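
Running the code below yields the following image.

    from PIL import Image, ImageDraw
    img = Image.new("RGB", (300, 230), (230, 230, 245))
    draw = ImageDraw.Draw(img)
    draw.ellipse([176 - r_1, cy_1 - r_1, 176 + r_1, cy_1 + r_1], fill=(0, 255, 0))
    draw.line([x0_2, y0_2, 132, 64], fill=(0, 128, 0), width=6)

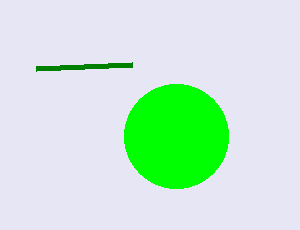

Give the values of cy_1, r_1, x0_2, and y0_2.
cy_1 = 136
r_1 = 52
x0_2 = 36
y0_2 = 68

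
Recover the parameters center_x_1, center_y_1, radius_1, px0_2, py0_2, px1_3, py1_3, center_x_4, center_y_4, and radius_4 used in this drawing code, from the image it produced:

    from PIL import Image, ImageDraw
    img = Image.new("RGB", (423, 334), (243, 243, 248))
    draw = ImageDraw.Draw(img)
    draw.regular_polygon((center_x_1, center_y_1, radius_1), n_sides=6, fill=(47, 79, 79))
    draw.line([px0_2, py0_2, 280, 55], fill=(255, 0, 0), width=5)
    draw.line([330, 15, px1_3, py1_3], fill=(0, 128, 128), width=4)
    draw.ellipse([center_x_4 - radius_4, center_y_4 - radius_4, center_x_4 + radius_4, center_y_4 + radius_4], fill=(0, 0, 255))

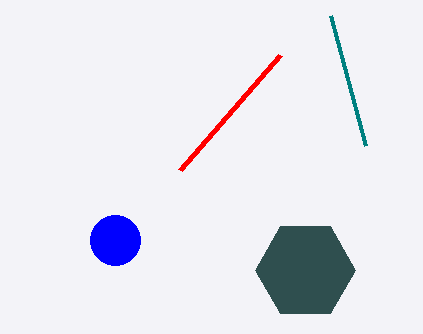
center_x_1 = 305
center_y_1 = 270
radius_1 = 50
px0_2 = 180
py0_2 = 170
px1_3 = 365
py1_3 = 145
center_x_4 = 115
center_y_4 = 240
radius_4 = 25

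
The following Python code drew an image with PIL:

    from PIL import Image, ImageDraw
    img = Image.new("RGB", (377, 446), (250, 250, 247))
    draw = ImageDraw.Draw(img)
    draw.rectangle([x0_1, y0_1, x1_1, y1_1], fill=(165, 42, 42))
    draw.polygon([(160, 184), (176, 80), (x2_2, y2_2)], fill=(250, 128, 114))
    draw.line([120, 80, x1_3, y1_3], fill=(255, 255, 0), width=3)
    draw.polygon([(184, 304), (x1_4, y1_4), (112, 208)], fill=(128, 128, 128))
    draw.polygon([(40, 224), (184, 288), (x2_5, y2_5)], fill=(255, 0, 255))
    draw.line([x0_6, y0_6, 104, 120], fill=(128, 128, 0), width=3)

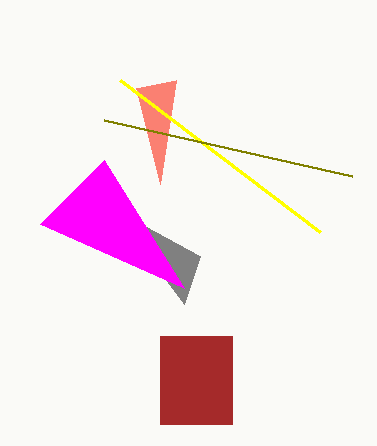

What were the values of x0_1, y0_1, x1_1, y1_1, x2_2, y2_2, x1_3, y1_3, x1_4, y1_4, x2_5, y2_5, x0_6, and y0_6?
x0_1 = 160, y0_1 = 336, x1_1 = 232, y1_1 = 424, x2_2 = 136, y2_2 = 88, x1_3 = 320, y1_3 = 232, x1_4 = 200, y1_4 = 256, x2_5 = 104, y2_5 = 160, x0_6 = 352, y0_6 = 176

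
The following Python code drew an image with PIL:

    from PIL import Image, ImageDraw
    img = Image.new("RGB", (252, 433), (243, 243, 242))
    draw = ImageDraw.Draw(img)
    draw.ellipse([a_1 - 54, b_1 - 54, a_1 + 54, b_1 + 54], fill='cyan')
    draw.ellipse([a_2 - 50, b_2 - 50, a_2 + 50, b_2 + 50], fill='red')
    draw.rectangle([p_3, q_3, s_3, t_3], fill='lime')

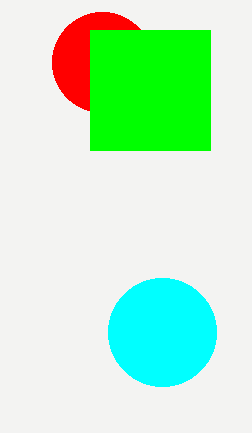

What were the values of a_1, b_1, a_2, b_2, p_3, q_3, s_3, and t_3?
a_1 = 162, b_1 = 332, a_2 = 102, b_2 = 62, p_3 = 90, q_3 = 30, s_3 = 210, t_3 = 150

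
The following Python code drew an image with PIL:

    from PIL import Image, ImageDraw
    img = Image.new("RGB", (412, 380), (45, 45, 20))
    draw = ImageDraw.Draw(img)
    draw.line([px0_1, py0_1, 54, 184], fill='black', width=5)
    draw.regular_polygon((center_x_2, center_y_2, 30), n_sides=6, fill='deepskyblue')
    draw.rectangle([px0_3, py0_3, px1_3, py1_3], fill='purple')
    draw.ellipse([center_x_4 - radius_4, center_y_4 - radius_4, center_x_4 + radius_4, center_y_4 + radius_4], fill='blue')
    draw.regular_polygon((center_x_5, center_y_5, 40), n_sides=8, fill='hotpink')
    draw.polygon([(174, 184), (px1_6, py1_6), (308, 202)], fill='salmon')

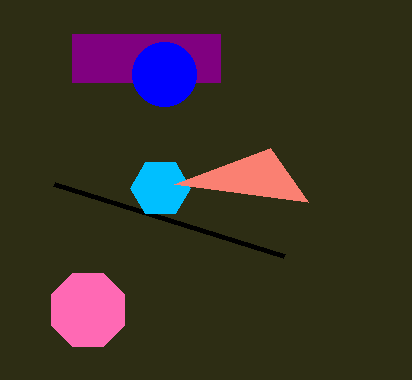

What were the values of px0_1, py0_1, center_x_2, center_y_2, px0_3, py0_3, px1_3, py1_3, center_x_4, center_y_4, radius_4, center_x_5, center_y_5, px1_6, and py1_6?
px0_1 = 284; py0_1 = 256; center_x_2 = 160; center_y_2 = 188; px0_3 = 72; py0_3 = 34; px1_3 = 220; py1_3 = 82; center_x_4 = 164; center_y_4 = 74; radius_4 = 32; center_x_5 = 88; center_y_5 = 310; px1_6 = 270; py1_6 = 148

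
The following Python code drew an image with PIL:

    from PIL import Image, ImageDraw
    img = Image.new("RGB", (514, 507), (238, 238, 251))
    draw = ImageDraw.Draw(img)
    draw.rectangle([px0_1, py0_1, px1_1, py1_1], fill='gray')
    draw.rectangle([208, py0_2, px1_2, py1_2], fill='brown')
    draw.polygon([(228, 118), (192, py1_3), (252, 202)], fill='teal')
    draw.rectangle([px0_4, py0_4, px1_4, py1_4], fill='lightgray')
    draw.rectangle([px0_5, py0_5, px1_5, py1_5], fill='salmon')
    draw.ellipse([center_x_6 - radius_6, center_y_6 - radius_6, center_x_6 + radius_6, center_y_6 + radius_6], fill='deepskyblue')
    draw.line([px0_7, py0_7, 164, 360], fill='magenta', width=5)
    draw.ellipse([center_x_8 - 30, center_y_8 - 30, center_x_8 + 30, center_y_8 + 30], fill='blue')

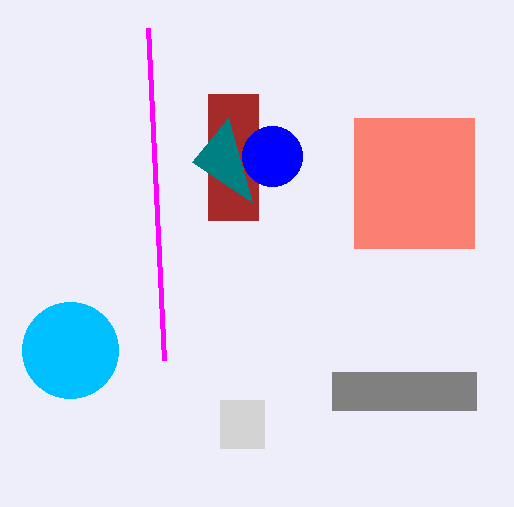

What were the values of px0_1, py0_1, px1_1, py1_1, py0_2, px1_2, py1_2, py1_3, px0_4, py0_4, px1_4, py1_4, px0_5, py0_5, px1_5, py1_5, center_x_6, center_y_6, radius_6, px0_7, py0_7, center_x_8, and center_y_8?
px0_1 = 332; py0_1 = 372; px1_1 = 476; py1_1 = 410; py0_2 = 94; px1_2 = 258; py1_2 = 220; py1_3 = 162; px0_4 = 220; py0_4 = 400; px1_4 = 264; py1_4 = 448; px0_5 = 354; py0_5 = 118; px1_5 = 474; py1_5 = 248; center_x_6 = 70; center_y_6 = 350; radius_6 = 48; px0_7 = 148; py0_7 = 28; center_x_8 = 272; center_y_8 = 156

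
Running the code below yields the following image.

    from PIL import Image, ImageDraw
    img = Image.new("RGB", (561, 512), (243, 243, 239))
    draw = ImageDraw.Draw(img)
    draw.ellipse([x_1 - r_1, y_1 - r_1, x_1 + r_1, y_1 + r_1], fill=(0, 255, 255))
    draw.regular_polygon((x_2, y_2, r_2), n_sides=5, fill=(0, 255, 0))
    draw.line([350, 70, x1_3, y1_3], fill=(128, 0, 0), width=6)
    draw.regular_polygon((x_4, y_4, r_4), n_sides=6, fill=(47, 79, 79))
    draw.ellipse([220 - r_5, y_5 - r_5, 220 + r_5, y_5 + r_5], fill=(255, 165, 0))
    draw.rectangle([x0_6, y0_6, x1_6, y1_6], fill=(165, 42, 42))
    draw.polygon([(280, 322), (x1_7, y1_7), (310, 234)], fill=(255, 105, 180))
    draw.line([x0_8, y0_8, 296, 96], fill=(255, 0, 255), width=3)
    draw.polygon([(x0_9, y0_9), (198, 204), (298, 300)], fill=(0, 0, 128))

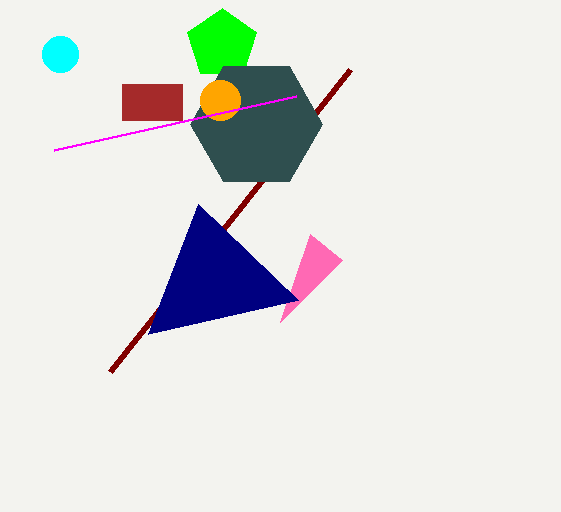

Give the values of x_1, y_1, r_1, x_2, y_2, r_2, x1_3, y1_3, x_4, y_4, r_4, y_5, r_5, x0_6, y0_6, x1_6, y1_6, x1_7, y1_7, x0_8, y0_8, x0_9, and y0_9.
x_1 = 60, y_1 = 54, r_1 = 18, x_2 = 222, y_2 = 44, r_2 = 36, x1_3 = 110, y1_3 = 372, x_4 = 256, y_4 = 124, r_4 = 66, y_5 = 100, r_5 = 20, x0_6 = 122, y0_6 = 84, x1_6 = 182, y1_6 = 120, x1_7 = 342, y1_7 = 260, x0_8 = 54, y0_8 = 150, x0_9 = 148, y0_9 = 334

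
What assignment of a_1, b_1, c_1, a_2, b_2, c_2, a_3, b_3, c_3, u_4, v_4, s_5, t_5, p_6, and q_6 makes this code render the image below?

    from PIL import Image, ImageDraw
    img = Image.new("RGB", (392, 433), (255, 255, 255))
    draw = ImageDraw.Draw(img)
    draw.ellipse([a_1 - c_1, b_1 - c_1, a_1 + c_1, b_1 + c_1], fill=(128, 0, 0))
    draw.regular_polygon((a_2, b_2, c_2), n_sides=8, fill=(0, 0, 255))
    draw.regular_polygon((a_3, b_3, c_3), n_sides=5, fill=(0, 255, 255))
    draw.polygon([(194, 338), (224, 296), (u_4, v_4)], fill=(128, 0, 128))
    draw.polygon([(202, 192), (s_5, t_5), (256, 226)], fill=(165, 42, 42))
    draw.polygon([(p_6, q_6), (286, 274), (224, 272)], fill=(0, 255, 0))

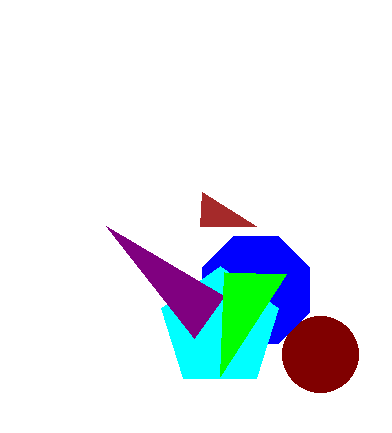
a_1 = 320; b_1 = 354; c_1 = 38; a_2 = 256; b_2 = 290; c_2 = 58; a_3 = 220; b_3 = 328; c_3 = 62; u_4 = 106; v_4 = 226; s_5 = 200; t_5 = 226; p_6 = 220; q_6 = 376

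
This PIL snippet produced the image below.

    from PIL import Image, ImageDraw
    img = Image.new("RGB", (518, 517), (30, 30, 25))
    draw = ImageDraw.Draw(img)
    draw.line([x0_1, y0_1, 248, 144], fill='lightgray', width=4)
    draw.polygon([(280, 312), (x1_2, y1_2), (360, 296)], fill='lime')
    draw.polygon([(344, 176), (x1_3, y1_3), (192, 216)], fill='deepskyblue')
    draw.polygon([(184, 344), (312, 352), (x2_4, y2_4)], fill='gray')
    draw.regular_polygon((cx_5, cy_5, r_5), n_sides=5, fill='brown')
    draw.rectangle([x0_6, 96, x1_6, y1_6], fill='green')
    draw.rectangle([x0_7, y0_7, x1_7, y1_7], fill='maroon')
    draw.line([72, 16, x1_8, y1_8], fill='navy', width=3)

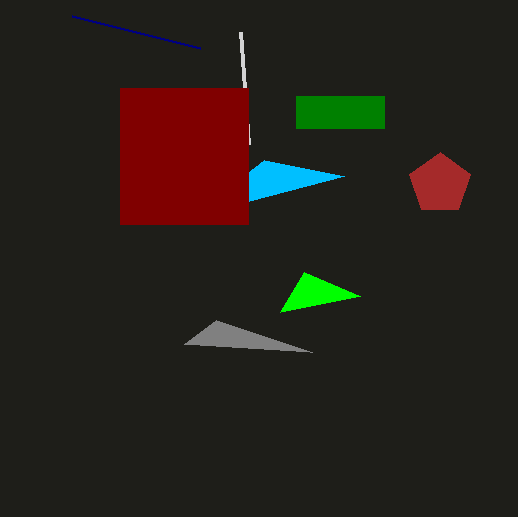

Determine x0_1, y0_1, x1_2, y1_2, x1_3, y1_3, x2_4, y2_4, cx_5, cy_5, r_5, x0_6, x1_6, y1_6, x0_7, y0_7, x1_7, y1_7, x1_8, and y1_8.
x0_1 = 240
y0_1 = 32
x1_2 = 304
y1_2 = 272
x1_3 = 264
y1_3 = 160
x2_4 = 216
y2_4 = 320
cx_5 = 440
cy_5 = 184
r_5 = 32
x0_6 = 296
x1_6 = 384
y1_6 = 128
x0_7 = 120
y0_7 = 88
x1_7 = 248
y1_7 = 224
x1_8 = 200
y1_8 = 48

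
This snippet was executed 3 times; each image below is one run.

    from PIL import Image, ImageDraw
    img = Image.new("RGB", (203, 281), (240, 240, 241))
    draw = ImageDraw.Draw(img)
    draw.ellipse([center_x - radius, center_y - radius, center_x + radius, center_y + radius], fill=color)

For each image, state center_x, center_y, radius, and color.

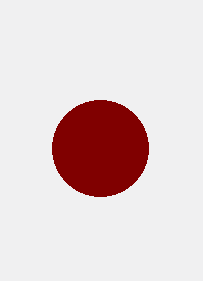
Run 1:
center_x = 100; center_y = 148; radius = 48; color = 'maroon'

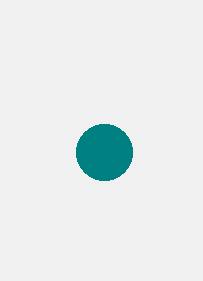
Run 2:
center_x = 104, center_y = 152, radius = 28, color = 'teal'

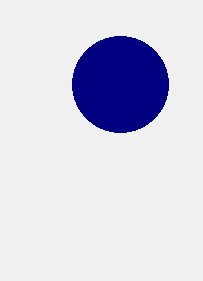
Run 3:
center_x = 120
center_y = 84
radius = 48
color = 'navy'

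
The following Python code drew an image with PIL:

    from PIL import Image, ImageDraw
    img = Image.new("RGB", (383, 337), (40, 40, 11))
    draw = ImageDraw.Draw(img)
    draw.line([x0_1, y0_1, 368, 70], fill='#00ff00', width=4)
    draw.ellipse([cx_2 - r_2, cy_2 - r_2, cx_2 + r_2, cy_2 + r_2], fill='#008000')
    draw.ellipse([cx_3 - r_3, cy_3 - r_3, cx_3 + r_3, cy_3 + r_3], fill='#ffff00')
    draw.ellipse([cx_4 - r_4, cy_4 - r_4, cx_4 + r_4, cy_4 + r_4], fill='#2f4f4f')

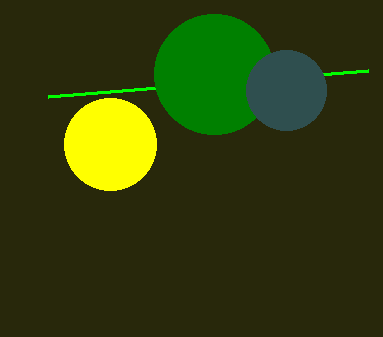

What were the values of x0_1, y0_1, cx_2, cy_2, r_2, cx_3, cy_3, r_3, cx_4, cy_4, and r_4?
x0_1 = 48; y0_1 = 96; cx_2 = 214; cy_2 = 74; r_2 = 60; cx_3 = 110; cy_3 = 144; r_3 = 46; cx_4 = 286; cy_4 = 90; r_4 = 40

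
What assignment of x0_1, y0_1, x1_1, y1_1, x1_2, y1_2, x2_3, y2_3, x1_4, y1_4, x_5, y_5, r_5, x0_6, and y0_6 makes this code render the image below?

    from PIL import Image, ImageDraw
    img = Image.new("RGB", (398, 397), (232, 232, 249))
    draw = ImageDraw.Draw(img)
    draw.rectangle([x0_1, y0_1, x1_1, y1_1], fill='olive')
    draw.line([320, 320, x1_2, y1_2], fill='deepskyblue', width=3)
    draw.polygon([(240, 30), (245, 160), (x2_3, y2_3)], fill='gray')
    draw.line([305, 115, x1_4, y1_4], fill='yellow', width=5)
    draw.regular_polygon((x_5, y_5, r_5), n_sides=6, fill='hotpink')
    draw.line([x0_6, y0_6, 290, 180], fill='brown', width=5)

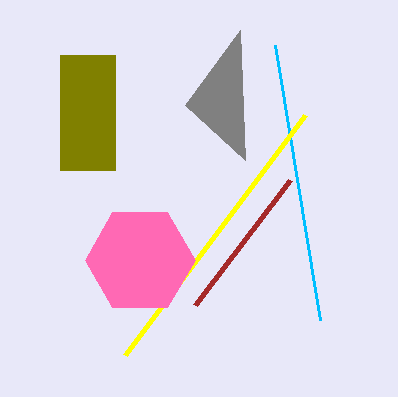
x0_1 = 60; y0_1 = 55; x1_1 = 115; y1_1 = 170; x1_2 = 275; y1_2 = 45; x2_3 = 185; y2_3 = 105; x1_4 = 125; y1_4 = 355; x_5 = 140; y_5 = 260; r_5 = 55; x0_6 = 195; y0_6 = 305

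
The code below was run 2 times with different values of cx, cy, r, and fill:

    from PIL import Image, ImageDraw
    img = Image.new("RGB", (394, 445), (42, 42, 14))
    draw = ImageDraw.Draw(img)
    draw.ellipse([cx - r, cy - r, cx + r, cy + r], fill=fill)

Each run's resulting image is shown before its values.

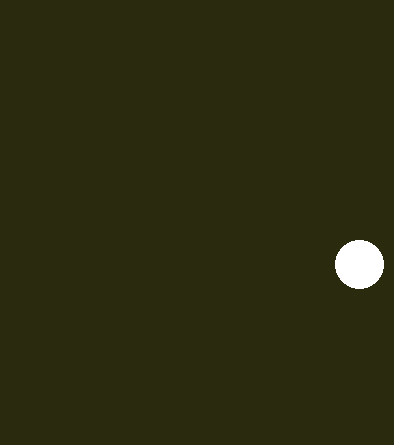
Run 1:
cx = 359, cy = 264, r = 24, fill = 'white'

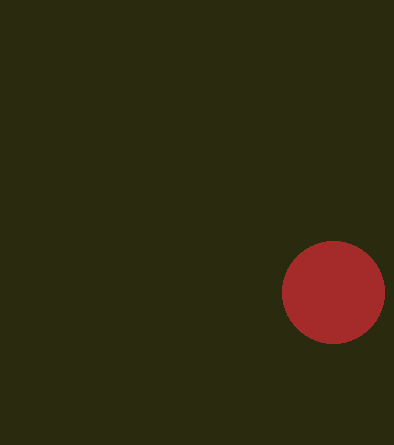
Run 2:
cx = 333; cy = 292; r = 51; fill = 'brown'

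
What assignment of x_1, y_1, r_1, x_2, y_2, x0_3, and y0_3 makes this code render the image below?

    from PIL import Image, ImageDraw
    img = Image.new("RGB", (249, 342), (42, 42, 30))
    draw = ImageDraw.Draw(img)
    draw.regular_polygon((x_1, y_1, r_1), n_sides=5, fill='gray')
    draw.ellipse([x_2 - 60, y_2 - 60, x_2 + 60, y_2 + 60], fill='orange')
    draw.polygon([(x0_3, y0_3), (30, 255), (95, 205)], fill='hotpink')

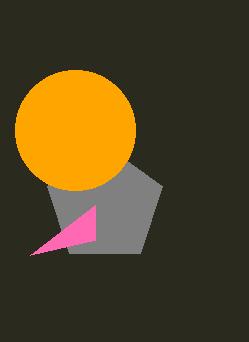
x_1 = 105; y_1 = 205; r_1 = 60; x_2 = 75; y_2 = 130; x0_3 = 95; y0_3 = 240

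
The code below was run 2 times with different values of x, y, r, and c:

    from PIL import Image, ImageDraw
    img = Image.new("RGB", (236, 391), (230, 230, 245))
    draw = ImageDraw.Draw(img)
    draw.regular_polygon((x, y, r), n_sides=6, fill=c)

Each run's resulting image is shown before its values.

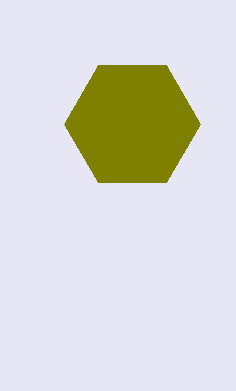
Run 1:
x = 132; y = 124; r = 68; c = 'olive'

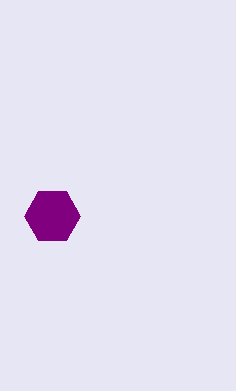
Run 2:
x = 52
y = 216
r = 28
c = 'purple'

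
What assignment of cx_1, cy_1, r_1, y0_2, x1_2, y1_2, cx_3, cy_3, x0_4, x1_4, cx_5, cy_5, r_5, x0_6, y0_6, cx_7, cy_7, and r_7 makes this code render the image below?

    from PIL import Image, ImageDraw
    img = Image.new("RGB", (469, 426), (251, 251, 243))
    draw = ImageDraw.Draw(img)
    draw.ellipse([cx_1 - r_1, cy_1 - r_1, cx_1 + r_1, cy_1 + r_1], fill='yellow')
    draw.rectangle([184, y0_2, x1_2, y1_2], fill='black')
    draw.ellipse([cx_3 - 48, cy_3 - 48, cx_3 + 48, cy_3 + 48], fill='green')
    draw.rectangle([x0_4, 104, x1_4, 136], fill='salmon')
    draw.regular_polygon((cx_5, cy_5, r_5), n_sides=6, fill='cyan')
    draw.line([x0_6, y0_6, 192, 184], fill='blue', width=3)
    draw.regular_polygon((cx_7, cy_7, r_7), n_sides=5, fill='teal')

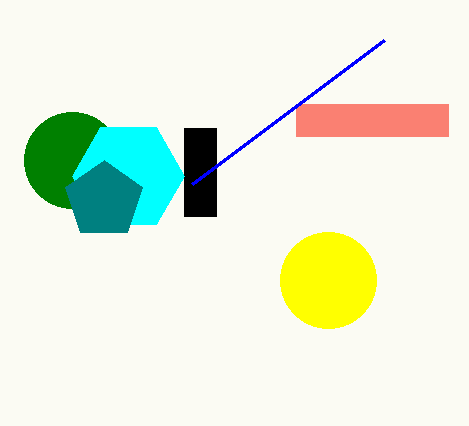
cx_1 = 328; cy_1 = 280; r_1 = 48; y0_2 = 128; x1_2 = 216; y1_2 = 216; cx_3 = 72; cy_3 = 160; x0_4 = 296; x1_4 = 448; cx_5 = 128; cy_5 = 176; r_5 = 56; x0_6 = 384; y0_6 = 40; cx_7 = 104; cy_7 = 200; r_7 = 40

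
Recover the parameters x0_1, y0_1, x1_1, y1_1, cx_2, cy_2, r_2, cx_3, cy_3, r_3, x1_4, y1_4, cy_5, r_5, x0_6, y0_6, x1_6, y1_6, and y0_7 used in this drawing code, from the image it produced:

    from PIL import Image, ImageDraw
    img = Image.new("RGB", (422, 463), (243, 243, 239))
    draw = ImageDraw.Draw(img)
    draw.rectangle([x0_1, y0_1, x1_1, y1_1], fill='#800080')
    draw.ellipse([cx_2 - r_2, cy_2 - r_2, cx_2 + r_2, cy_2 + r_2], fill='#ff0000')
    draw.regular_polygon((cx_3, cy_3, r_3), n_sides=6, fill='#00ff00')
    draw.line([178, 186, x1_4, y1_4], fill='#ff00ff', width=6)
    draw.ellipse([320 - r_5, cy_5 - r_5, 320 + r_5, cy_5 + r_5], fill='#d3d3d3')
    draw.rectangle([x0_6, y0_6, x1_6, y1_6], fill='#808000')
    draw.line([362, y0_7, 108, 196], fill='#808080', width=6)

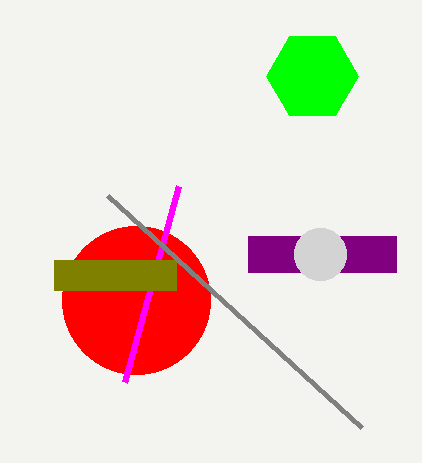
x0_1 = 248, y0_1 = 236, x1_1 = 396, y1_1 = 272, cx_2 = 136, cy_2 = 300, r_2 = 74, cx_3 = 312, cy_3 = 76, r_3 = 46, x1_4 = 124, y1_4 = 382, cy_5 = 254, r_5 = 26, x0_6 = 54, y0_6 = 260, x1_6 = 176, y1_6 = 290, y0_7 = 428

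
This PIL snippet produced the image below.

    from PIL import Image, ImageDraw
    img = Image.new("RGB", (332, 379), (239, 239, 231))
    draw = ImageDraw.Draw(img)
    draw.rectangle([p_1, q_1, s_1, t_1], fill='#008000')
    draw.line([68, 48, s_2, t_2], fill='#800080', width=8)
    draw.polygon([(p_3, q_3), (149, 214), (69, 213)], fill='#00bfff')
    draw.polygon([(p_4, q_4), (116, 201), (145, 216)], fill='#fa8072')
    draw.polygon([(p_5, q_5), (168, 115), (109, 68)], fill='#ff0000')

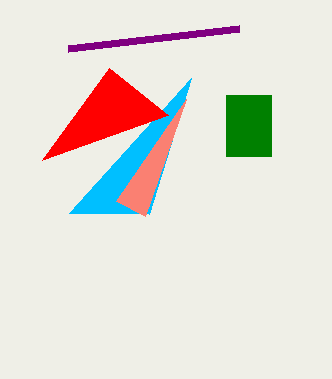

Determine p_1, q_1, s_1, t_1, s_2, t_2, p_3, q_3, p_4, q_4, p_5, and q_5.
p_1 = 226; q_1 = 95; s_1 = 271; t_1 = 156; s_2 = 239; t_2 = 28; p_3 = 191; q_3 = 78; p_4 = 186; q_4 = 99; p_5 = 42; q_5 = 160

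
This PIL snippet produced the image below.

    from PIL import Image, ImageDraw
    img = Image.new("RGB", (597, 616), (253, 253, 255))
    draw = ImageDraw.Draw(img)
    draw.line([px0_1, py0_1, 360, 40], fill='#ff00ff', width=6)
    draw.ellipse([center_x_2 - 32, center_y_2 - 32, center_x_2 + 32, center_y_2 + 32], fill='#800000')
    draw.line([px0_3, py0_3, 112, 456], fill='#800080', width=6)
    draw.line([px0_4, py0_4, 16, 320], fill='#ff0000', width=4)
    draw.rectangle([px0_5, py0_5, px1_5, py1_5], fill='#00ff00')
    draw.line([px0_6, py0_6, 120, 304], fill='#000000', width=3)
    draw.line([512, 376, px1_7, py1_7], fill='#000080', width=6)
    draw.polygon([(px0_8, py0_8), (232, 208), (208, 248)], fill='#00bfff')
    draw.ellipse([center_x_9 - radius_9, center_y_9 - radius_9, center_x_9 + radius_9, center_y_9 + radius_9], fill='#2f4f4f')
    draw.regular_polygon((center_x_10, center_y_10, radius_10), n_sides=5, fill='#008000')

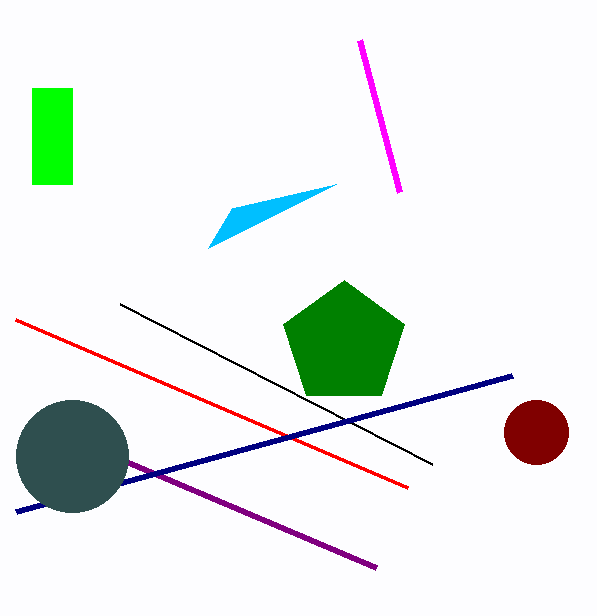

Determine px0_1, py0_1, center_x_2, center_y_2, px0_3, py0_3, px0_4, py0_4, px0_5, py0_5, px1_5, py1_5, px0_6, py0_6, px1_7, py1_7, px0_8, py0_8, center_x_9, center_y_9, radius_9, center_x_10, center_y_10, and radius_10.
px0_1 = 400; py0_1 = 192; center_x_2 = 536; center_y_2 = 432; px0_3 = 376; py0_3 = 568; px0_4 = 408; py0_4 = 488; px0_5 = 32; py0_5 = 88; px1_5 = 72; py1_5 = 184; px0_6 = 432; py0_6 = 464; px1_7 = 16; py1_7 = 512; px0_8 = 336; py0_8 = 184; center_x_9 = 72; center_y_9 = 456; radius_9 = 56; center_x_10 = 344; center_y_10 = 344; radius_10 = 64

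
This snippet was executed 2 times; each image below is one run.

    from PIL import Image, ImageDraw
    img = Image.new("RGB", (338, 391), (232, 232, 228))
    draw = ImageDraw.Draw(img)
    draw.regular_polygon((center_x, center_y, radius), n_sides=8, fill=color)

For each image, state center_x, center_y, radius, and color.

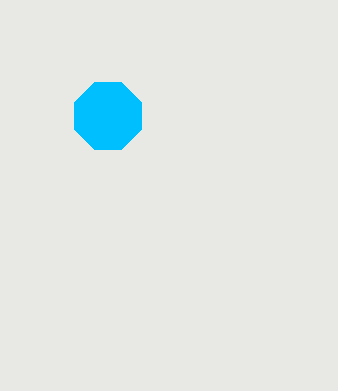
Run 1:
center_x = 108; center_y = 116; radius = 36; color = 'deepskyblue'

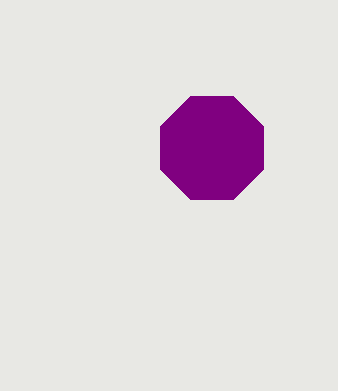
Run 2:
center_x = 212, center_y = 148, radius = 56, color = 'purple'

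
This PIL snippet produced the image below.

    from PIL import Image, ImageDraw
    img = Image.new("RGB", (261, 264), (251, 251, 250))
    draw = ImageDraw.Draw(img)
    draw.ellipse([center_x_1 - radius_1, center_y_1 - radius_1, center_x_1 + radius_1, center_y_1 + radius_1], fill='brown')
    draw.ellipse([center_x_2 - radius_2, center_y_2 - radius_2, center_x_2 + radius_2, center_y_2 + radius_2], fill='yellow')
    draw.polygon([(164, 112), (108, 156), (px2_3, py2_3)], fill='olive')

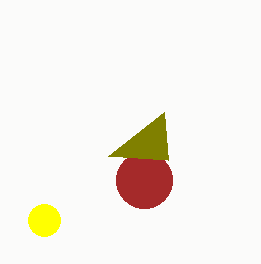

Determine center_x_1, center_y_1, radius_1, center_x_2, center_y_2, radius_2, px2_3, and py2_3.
center_x_1 = 144, center_y_1 = 180, radius_1 = 28, center_x_2 = 44, center_y_2 = 220, radius_2 = 16, px2_3 = 168, py2_3 = 160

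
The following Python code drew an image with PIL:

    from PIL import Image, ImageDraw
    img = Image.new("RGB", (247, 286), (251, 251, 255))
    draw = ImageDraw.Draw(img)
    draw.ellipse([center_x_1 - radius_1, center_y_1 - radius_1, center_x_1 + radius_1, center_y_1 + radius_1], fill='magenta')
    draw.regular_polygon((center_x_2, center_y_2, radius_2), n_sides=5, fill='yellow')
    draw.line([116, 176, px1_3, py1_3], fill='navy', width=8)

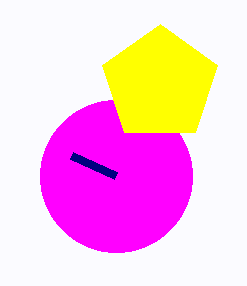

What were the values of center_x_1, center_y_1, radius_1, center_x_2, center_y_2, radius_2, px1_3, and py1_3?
center_x_1 = 116
center_y_1 = 176
radius_1 = 76
center_x_2 = 160
center_y_2 = 84
radius_2 = 60
px1_3 = 72
py1_3 = 156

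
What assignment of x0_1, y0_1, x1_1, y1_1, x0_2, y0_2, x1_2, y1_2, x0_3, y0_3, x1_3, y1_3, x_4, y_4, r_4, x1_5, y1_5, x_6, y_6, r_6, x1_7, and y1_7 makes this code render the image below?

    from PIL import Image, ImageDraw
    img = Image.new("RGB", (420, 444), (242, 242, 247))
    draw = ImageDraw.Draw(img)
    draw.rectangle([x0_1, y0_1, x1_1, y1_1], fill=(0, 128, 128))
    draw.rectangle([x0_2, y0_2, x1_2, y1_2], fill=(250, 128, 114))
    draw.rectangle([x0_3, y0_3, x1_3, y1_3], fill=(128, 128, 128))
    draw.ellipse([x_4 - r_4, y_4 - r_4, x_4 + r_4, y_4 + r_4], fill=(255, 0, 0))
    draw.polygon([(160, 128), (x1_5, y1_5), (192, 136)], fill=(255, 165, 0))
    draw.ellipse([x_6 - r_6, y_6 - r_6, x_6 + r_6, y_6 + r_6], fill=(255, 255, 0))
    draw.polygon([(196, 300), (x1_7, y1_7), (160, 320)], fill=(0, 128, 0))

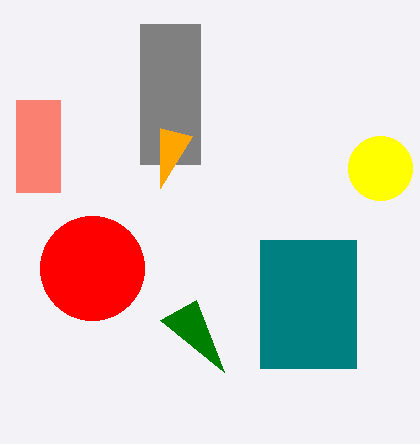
x0_1 = 260, y0_1 = 240, x1_1 = 356, y1_1 = 368, x0_2 = 16, y0_2 = 100, x1_2 = 60, y1_2 = 192, x0_3 = 140, y0_3 = 24, x1_3 = 200, y1_3 = 164, x_4 = 92, y_4 = 268, r_4 = 52, x1_5 = 160, y1_5 = 188, x_6 = 380, y_6 = 168, r_6 = 32, x1_7 = 224, y1_7 = 372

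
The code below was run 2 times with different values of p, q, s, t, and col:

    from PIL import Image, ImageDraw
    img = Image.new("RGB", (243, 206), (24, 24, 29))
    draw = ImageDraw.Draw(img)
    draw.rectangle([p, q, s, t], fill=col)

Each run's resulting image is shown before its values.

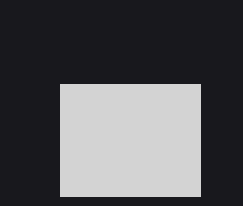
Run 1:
p = 60, q = 84, s = 200, t = 196, col = 'lightgray'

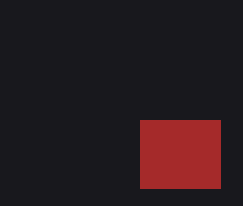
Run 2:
p = 140, q = 120, s = 220, t = 188, col = 'brown'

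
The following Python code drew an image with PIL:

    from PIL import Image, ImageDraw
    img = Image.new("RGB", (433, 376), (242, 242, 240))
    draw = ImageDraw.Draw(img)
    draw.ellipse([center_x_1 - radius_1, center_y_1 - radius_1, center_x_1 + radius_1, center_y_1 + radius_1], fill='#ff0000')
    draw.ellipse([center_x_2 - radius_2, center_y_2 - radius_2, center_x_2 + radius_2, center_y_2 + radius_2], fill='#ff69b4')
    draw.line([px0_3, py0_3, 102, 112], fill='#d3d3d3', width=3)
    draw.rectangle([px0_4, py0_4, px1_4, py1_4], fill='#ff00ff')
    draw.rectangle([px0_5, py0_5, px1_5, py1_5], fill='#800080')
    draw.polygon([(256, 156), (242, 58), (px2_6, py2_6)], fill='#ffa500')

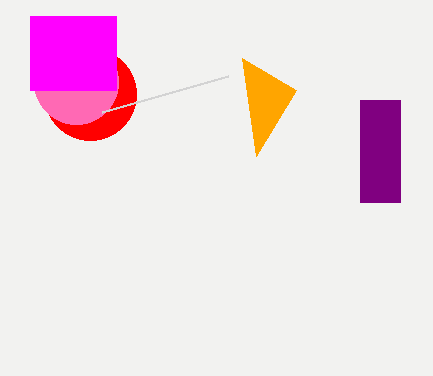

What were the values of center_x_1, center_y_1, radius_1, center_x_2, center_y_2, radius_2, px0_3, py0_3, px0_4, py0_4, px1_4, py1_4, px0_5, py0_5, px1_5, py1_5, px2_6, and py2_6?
center_x_1 = 90, center_y_1 = 94, radius_1 = 46, center_x_2 = 76, center_y_2 = 82, radius_2 = 42, px0_3 = 228, py0_3 = 76, px0_4 = 30, py0_4 = 16, px1_4 = 116, py1_4 = 90, px0_5 = 360, py0_5 = 100, px1_5 = 400, py1_5 = 202, px2_6 = 296, py2_6 = 90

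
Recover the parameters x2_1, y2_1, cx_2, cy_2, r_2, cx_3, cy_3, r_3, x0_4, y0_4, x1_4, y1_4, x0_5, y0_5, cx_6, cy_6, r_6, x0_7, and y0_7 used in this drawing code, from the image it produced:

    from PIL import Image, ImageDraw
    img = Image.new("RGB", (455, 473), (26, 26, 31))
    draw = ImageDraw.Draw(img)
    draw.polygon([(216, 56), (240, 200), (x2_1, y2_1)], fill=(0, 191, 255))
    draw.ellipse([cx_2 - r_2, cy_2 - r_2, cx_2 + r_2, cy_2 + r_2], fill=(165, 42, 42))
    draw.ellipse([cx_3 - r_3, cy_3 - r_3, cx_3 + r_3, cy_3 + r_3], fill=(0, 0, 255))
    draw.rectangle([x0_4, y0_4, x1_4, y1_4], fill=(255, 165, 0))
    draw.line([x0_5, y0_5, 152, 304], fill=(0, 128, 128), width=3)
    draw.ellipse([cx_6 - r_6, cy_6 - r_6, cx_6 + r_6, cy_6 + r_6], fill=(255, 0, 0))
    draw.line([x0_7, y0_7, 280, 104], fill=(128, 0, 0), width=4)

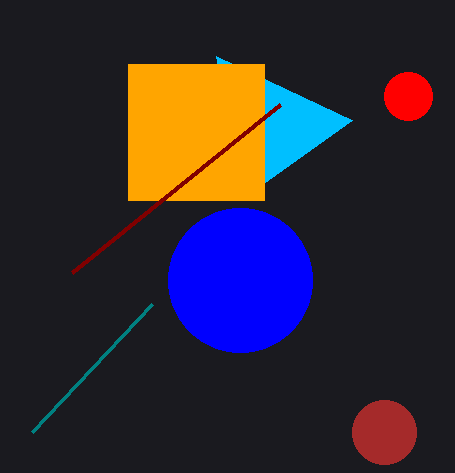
x2_1 = 352, y2_1 = 120, cx_2 = 384, cy_2 = 432, r_2 = 32, cx_3 = 240, cy_3 = 280, r_3 = 72, x0_4 = 128, y0_4 = 64, x1_4 = 264, y1_4 = 200, x0_5 = 32, y0_5 = 432, cx_6 = 408, cy_6 = 96, r_6 = 24, x0_7 = 72, y0_7 = 272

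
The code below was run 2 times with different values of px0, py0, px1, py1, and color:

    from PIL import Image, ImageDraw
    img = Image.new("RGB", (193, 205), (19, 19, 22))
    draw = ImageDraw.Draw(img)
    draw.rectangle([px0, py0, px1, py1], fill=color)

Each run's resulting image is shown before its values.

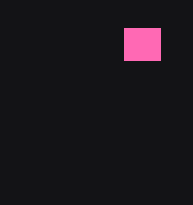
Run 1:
px0 = 124; py0 = 28; px1 = 160; py1 = 60; color = 'hotpink'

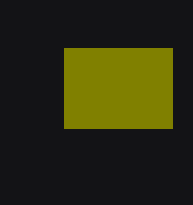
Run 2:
px0 = 64; py0 = 48; px1 = 172; py1 = 128; color = 'olive'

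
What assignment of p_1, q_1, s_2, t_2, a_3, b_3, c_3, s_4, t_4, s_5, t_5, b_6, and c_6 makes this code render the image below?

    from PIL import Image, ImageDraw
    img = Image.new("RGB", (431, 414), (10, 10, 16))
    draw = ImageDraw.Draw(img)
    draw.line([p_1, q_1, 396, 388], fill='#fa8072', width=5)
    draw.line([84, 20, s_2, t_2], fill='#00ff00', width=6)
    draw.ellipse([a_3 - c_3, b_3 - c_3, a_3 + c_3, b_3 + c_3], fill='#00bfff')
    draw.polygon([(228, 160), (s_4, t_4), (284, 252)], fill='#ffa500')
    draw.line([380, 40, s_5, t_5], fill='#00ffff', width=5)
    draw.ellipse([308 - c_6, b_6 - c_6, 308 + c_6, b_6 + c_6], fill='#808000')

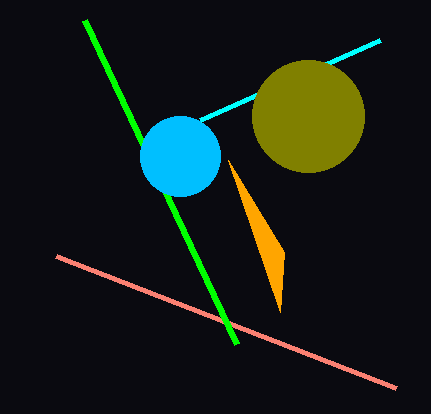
p_1 = 56, q_1 = 256, s_2 = 236, t_2 = 344, a_3 = 180, b_3 = 156, c_3 = 40, s_4 = 280, t_4 = 312, s_5 = 200, t_5 = 120, b_6 = 116, c_6 = 56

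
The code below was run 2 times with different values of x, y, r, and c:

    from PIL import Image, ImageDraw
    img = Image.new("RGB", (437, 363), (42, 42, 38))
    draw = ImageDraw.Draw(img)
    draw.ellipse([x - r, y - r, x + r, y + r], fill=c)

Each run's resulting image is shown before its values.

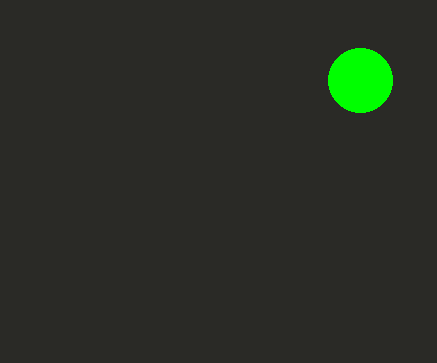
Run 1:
x = 360
y = 80
r = 32
c = 'lime'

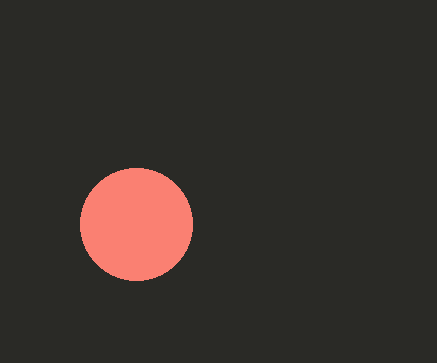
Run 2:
x = 136, y = 224, r = 56, c = 'salmon'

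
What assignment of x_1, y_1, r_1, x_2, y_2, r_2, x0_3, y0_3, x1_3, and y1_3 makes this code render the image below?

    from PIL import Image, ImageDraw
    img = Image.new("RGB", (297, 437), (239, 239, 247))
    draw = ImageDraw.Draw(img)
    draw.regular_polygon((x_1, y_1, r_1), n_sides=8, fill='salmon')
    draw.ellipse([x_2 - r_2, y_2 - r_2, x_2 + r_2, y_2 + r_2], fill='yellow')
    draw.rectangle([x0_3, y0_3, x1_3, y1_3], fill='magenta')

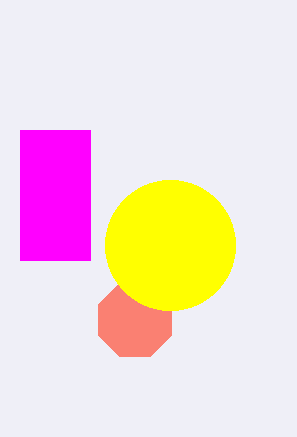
x_1 = 135
y_1 = 320
r_1 = 40
x_2 = 170
y_2 = 245
r_2 = 65
x0_3 = 20
y0_3 = 130
x1_3 = 90
y1_3 = 260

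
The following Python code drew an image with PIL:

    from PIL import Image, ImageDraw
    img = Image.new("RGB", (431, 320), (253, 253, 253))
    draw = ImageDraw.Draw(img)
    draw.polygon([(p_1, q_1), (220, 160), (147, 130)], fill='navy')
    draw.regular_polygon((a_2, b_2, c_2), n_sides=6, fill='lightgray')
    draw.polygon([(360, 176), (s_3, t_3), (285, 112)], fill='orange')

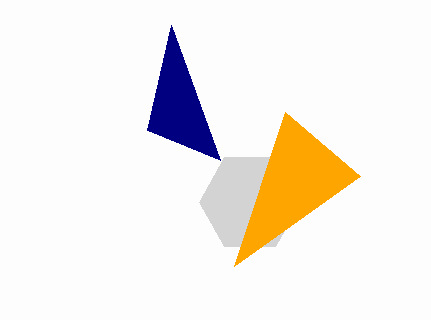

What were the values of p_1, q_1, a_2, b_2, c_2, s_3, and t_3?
p_1 = 171; q_1 = 25; a_2 = 250; b_2 = 202; c_2 = 51; s_3 = 234; t_3 = 266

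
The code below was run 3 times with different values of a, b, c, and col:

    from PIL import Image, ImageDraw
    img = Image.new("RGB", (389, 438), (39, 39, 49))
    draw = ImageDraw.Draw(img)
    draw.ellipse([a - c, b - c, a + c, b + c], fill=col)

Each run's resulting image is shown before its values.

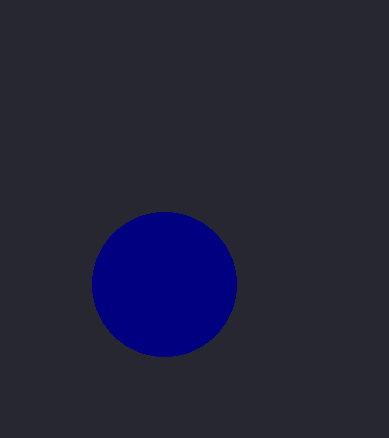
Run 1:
a = 164
b = 284
c = 72
col = 'navy'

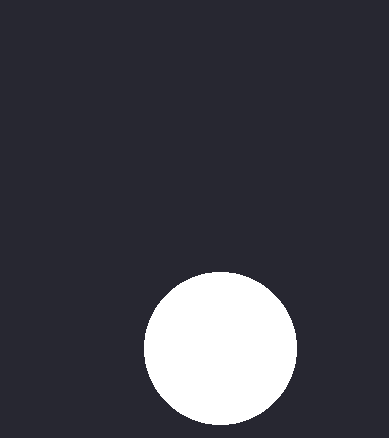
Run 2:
a = 220, b = 348, c = 76, col = 'white'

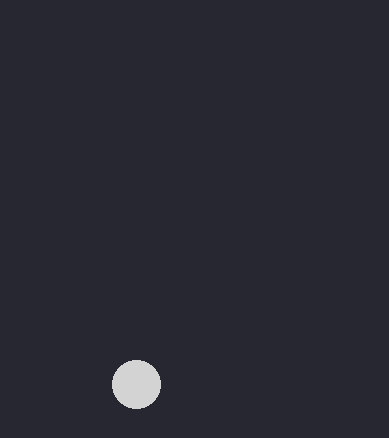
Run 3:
a = 136
b = 384
c = 24
col = 'lightgray'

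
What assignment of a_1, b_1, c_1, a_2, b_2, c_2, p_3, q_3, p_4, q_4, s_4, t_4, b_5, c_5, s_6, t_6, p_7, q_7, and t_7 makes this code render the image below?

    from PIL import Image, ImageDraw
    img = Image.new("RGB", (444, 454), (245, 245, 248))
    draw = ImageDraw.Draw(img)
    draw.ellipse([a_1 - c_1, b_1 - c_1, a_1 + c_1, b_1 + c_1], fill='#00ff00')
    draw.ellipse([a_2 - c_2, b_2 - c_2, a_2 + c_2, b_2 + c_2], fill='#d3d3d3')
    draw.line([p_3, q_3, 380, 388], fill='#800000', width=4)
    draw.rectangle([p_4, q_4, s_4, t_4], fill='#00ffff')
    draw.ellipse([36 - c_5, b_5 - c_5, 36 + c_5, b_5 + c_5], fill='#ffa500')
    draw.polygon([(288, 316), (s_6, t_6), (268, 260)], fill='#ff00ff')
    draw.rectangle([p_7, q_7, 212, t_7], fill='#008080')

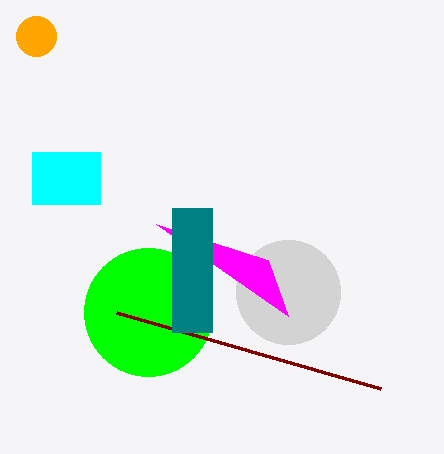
a_1 = 148, b_1 = 312, c_1 = 64, a_2 = 288, b_2 = 292, c_2 = 52, p_3 = 116, q_3 = 312, p_4 = 32, q_4 = 152, s_4 = 100, t_4 = 204, b_5 = 36, c_5 = 20, s_6 = 156, t_6 = 224, p_7 = 172, q_7 = 208, t_7 = 332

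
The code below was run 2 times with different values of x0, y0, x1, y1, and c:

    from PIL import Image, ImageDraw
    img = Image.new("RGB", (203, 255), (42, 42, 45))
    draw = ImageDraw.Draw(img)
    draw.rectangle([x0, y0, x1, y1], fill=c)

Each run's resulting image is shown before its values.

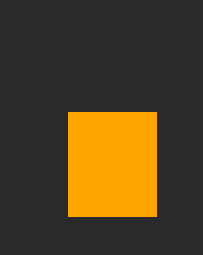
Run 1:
x0 = 68; y0 = 112; x1 = 156; y1 = 216; c = 'orange'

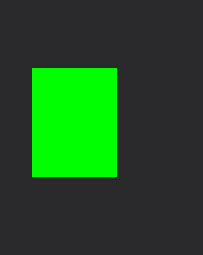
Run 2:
x0 = 32, y0 = 68, x1 = 116, y1 = 176, c = 'lime'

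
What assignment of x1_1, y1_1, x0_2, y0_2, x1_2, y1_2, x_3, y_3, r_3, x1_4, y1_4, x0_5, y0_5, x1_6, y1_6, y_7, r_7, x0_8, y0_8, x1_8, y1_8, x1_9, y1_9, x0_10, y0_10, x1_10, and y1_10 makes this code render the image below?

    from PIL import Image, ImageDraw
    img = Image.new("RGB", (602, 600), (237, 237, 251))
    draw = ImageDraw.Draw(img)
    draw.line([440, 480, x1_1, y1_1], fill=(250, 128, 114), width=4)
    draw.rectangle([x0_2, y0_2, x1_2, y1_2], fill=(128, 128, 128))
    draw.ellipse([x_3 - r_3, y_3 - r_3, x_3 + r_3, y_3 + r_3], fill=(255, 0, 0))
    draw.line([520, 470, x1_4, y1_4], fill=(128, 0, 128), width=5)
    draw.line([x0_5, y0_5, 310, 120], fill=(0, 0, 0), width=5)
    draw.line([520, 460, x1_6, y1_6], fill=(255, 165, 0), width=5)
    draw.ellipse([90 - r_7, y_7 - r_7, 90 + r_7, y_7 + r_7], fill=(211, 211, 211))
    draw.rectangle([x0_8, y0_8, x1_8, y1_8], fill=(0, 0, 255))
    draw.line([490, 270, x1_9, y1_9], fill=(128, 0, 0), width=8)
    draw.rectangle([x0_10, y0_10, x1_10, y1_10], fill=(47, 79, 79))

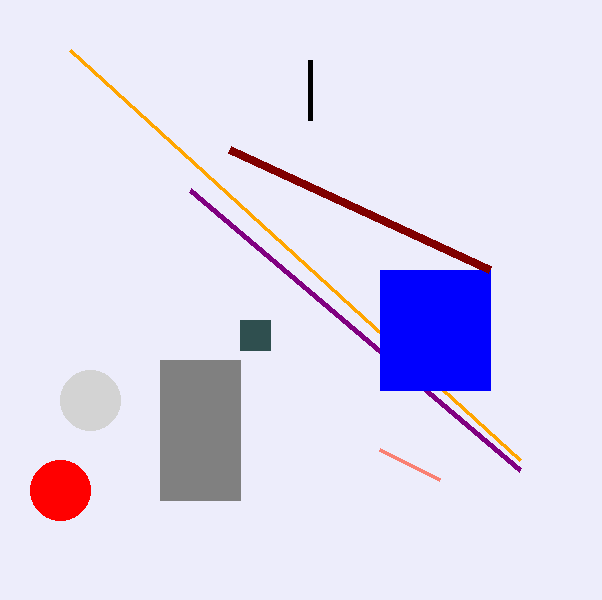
x1_1 = 380; y1_1 = 450; x0_2 = 160; y0_2 = 360; x1_2 = 240; y1_2 = 500; x_3 = 60; y_3 = 490; r_3 = 30; x1_4 = 190; y1_4 = 190; x0_5 = 310; y0_5 = 60; x1_6 = 70; y1_6 = 50; y_7 = 400; r_7 = 30; x0_8 = 380; y0_8 = 270; x1_8 = 490; y1_8 = 390; x1_9 = 230; y1_9 = 150; x0_10 = 240; y0_10 = 320; x1_10 = 270; y1_10 = 350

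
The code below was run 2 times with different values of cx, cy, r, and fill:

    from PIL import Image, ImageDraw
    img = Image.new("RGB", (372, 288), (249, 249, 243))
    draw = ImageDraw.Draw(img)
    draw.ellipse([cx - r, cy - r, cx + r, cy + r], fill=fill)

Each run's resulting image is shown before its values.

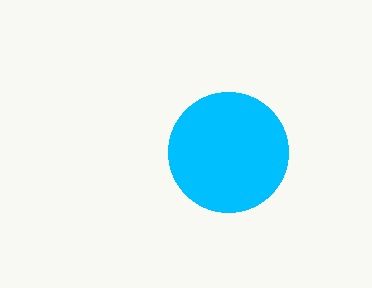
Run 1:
cx = 228
cy = 152
r = 60
fill = 'deepskyblue'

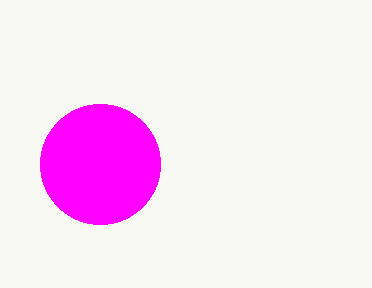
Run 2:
cx = 100; cy = 164; r = 60; fill = 'magenta'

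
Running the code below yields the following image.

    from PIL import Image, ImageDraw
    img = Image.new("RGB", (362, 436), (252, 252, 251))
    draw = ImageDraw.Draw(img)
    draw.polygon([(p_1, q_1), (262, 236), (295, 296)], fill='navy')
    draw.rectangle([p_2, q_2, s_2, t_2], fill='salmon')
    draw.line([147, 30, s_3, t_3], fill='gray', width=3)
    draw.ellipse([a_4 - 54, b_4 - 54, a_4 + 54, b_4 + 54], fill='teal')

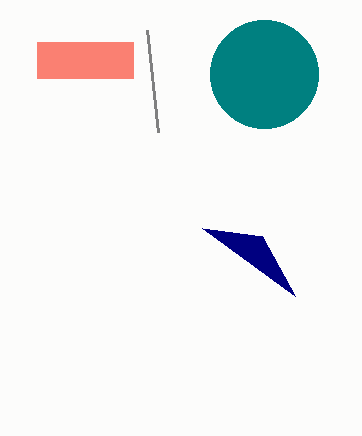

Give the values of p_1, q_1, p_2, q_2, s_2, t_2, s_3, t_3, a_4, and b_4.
p_1 = 202; q_1 = 228; p_2 = 37; q_2 = 42; s_2 = 133; t_2 = 78; s_3 = 158; t_3 = 132; a_4 = 264; b_4 = 74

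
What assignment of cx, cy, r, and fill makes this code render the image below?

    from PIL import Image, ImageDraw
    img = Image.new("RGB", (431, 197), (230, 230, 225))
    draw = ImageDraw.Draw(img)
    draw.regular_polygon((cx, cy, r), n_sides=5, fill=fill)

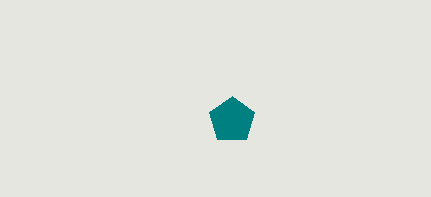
cx = 232; cy = 120; r = 24; fill = 'teal'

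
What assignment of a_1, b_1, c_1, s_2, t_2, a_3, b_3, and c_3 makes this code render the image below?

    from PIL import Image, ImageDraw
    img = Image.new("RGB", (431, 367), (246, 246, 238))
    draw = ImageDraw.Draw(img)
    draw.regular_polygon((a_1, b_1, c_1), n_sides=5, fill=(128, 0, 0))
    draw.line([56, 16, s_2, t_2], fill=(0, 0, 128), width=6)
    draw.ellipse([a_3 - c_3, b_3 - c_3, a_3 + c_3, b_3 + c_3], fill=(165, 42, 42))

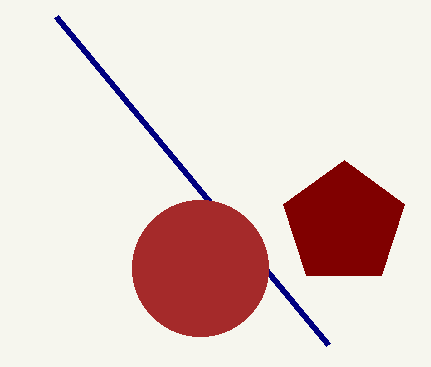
a_1 = 344, b_1 = 224, c_1 = 64, s_2 = 328, t_2 = 344, a_3 = 200, b_3 = 268, c_3 = 68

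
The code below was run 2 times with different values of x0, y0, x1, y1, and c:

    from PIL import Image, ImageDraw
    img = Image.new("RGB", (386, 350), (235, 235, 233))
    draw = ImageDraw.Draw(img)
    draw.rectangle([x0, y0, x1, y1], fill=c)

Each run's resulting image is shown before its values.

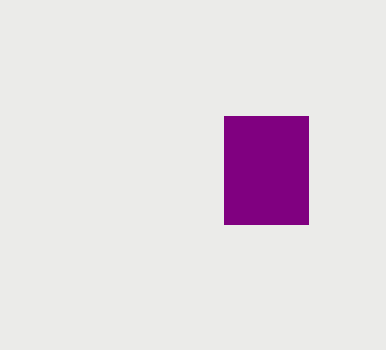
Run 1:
x0 = 224, y0 = 116, x1 = 308, y1 = 224, c = 'purple'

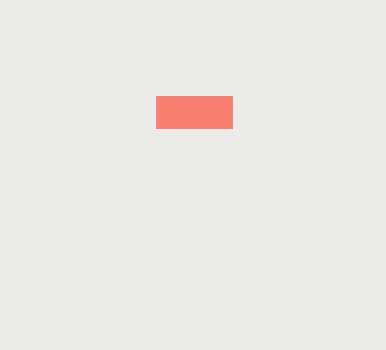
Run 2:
x0 = 156, y0 = 96, x1 = 232, y1 = 128, c = 'salmon'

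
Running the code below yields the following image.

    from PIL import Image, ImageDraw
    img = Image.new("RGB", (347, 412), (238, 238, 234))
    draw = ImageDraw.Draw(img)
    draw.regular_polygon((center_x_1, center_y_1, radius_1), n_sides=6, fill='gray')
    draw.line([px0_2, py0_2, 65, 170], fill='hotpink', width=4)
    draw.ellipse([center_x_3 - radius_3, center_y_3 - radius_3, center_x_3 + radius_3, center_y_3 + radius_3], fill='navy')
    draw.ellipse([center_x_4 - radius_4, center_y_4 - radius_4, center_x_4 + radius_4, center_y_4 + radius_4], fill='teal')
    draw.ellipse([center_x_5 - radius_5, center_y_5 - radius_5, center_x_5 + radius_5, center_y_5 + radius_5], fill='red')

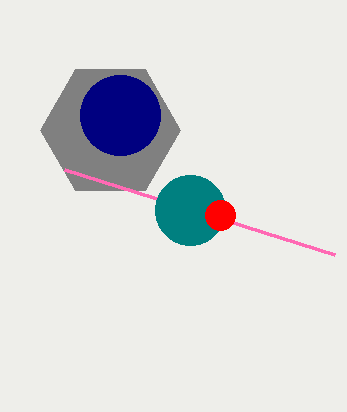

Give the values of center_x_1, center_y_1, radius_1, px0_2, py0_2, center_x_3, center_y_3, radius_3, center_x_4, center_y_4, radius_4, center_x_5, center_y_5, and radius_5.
center_x_1 = 110, center_y_1 = 130, radius_1 = 70, px0_2 = 335, py0_2 = 255, center_x_3 = 120, center_y_3 = 115, radius_3 = 40, center_x_4 = 190, center_y_4 = 210, radius_4 = 35, center_x_5 = 220, center_y_5 = 215, radius_5 = 15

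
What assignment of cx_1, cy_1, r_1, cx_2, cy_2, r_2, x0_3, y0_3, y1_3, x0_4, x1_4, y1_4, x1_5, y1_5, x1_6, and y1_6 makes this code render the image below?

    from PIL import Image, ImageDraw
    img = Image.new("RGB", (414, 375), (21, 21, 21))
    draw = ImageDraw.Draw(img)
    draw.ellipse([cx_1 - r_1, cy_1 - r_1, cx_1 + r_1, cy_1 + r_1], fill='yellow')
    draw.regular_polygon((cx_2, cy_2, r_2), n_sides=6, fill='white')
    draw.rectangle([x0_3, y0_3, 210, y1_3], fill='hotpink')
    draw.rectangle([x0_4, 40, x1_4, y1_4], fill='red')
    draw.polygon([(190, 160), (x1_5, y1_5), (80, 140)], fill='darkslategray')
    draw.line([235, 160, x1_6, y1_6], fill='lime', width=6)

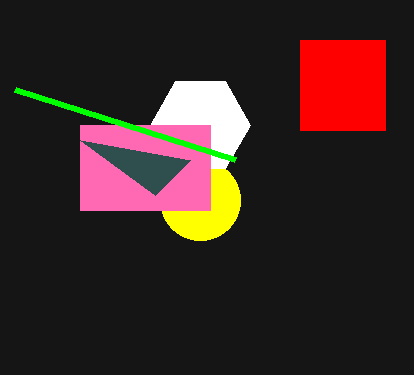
cx_1 = 200
cy_1 = 200
r_1 = 40
cx_2 = 200
cy_2 = 125
r_2 = 50
x0_3 = 80
y0_3 = 125
y1_3 = 210
x0_4 = 300
x1_4 = 385
y1_4 = 130
x1_5 = 155
y1_5 = 195
x1_6 = 15
y1_6 = 90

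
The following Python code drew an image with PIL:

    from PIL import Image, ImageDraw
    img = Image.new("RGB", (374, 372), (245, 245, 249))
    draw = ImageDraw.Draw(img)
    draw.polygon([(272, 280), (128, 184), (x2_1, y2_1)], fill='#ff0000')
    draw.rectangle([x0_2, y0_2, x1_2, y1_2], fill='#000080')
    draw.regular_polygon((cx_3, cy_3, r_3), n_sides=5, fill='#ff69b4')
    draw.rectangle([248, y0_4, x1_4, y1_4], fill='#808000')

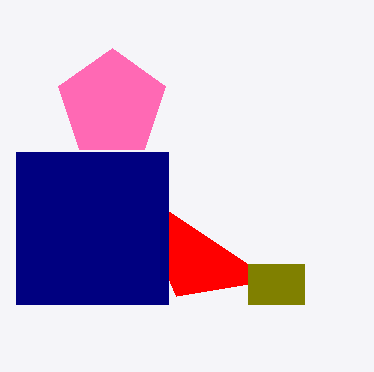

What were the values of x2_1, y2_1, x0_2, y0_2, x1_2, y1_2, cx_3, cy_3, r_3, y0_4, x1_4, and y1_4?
x2_1 = 176; y2_1 = 296; x0_2 = 16; y0_2 = 152; x1_2 = 168; y1_2 = 304; cx_3 = 112; cy_3 = 104; r_3 = 56; y0_4 = 264; x1_4 = 304; y1_4 = 304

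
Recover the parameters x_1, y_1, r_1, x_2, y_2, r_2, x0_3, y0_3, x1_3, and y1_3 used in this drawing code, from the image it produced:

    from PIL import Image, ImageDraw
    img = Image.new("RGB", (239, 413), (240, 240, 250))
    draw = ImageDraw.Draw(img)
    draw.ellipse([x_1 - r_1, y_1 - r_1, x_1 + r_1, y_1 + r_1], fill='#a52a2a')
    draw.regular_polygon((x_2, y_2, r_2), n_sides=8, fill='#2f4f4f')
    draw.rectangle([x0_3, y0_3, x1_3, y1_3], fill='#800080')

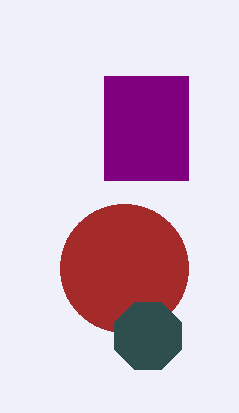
x_1 = 124; y_1 = 268; r_1 = 64; x_2 = 148; y_2 = 336; r_2 = 36; x0_3 = 104; y0_3 = 76; x1_3 = 188; y1_3 = 180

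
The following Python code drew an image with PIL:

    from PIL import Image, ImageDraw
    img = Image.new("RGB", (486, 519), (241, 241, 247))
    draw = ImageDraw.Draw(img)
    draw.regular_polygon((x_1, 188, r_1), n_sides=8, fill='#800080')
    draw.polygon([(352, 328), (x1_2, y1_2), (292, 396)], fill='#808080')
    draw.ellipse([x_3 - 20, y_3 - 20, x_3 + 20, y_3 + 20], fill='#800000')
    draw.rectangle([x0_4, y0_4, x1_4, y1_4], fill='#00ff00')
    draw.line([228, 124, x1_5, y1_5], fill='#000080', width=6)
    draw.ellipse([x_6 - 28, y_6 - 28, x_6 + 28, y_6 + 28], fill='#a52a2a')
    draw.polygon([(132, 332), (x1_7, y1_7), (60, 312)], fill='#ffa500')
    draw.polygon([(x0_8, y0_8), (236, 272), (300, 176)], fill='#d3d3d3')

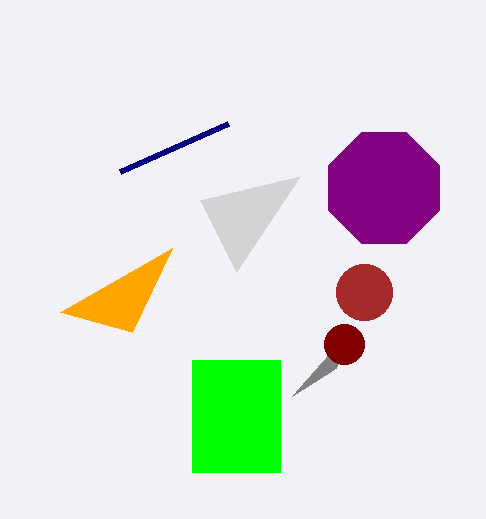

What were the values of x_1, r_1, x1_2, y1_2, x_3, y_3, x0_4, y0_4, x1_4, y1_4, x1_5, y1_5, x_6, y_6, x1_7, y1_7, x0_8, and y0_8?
x_1 = 384
r_1 = 60
x1_2 = 336
y1_2 = 368
x_3 = 344
y_3 = 344
x0_4 = 192
y0_4 = 360
x1_4 = 280
y1_4 = 472
x1_5 = 120
y1_5 = 172
x_6 = 364
y_6 = 292
x1_7 = 172
y1_7 = 248
x0_8 = 200
y0_8 = 200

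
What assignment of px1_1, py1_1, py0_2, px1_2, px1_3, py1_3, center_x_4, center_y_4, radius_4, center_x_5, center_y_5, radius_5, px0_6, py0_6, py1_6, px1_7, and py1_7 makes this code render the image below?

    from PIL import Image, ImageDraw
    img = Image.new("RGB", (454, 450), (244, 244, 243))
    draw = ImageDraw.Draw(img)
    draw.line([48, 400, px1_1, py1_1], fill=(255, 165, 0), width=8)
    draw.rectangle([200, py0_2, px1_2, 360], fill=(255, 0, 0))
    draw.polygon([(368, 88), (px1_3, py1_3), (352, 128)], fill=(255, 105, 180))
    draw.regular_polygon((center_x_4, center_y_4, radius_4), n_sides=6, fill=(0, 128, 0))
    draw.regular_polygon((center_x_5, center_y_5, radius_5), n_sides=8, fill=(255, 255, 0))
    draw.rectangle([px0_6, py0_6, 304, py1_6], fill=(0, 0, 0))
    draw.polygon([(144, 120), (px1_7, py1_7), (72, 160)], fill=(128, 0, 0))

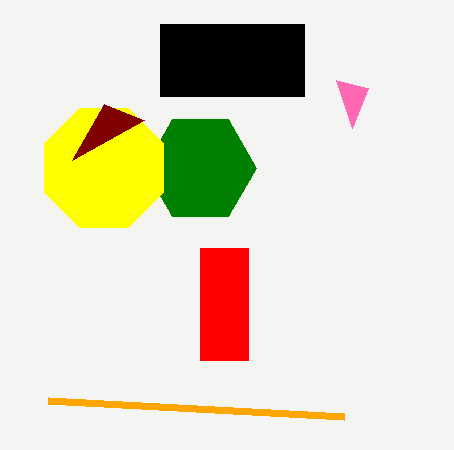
px1_1 = 344; py1_1 = 416; py0_2 = 248; px1_2 = 248; px1_3 = 336; py1_3 = 80; center_x_4 = 200; center_y_4 = 168; radius_4 = 56; center_x_5 = 104; center_y_5 = 168; radius_5 = 64; px0_6 = 160; py0_6 = 24; py1_6 = 96; px1_7 = 104; py1_7 = 104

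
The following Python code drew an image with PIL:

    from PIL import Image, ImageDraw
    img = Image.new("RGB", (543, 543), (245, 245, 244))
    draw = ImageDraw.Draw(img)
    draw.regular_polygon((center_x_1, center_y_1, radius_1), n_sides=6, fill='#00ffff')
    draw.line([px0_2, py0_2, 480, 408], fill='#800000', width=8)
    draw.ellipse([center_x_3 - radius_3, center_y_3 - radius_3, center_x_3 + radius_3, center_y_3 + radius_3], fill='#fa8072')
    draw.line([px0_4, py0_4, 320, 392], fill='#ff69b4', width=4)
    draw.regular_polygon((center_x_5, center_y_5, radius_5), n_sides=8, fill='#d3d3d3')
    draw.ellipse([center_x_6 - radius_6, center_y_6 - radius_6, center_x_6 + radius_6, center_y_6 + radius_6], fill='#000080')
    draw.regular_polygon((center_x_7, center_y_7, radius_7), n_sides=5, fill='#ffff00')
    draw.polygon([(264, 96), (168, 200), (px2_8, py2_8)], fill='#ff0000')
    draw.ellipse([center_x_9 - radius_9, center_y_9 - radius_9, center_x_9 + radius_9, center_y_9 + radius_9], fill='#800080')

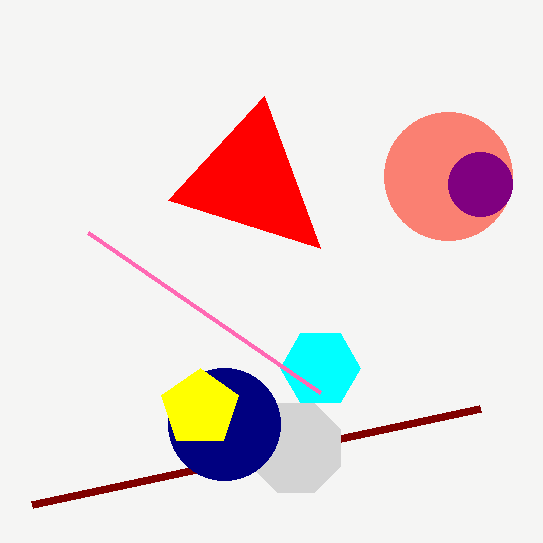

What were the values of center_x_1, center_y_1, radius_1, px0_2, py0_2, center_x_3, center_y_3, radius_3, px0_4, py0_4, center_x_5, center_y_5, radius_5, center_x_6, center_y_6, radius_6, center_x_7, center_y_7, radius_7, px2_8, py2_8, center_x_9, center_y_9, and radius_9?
center_x_1 = 320
center_y_1 = 368
radius_1 = 40
px0_2 = 32
py0_2 = 504
center_x_3 = 448
center_y_3 = 176
radius_3 = 64
px0_4 = 88
py0_4 = 232
center_x_5 = 296
center_y_5 = 448
radius_5 = 48
center_x_6 = 224
center_y_6 = 424
radius_6 = 56
center_x_7 = 200
center_y_7 = 408
radius_7 = 40
px2_8 = 320
py2_8 = 248
center_x_9 = 480
center_y_9 = 184
radius_9 = 32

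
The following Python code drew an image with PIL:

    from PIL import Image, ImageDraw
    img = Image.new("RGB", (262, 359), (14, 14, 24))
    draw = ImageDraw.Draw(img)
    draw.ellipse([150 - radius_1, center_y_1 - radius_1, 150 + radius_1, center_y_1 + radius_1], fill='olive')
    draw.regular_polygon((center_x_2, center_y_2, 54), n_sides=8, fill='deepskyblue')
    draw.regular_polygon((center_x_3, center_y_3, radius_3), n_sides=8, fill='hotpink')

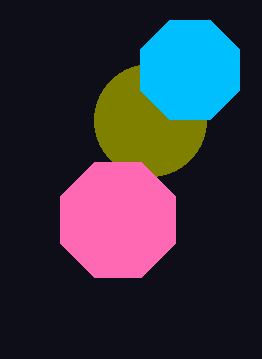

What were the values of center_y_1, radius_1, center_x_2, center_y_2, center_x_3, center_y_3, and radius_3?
center_y_1 = 120; radius_1 = 56; center_x_2 = 190; center_y_2 = 70; center_x_3 = 118; center_y_3 = 220; radius_3 = 62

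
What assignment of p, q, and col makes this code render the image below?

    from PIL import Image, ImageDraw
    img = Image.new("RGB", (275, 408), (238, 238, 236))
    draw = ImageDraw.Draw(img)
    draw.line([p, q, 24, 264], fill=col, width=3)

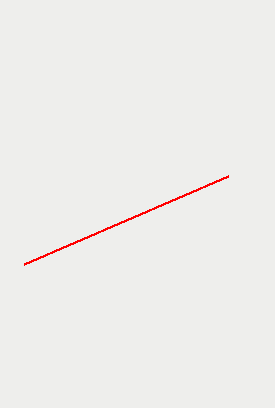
p = 228
q = 176
col = 'red'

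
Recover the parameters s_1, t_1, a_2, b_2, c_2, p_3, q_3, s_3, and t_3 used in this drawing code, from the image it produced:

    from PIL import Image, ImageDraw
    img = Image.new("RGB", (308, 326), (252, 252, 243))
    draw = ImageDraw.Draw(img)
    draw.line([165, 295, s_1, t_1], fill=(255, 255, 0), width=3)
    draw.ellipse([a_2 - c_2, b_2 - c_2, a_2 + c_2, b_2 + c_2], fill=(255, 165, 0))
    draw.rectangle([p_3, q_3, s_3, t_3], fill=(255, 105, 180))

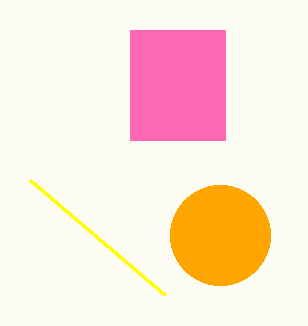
s_1 = 30; t_1 = 180; a_2 = 220; b_2 = 235; c_2 = 50; p_3 = 130; q_3 = 30; s_3 = 225; t_3 = 140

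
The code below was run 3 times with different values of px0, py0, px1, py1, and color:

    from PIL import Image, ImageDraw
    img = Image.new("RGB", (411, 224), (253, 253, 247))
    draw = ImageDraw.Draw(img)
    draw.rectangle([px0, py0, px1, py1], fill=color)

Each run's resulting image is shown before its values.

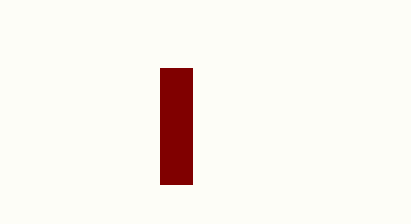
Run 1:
px0 = 160; py0 = 68; px1 = 192; py1 = 184; color = 'maroon'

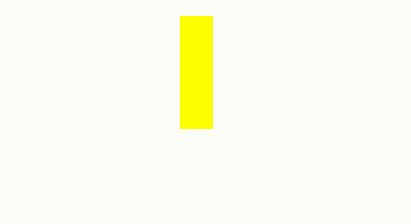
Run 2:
px0 = 180
py0 = 16
px1 = 212
py1 = 128
color = 'yellow'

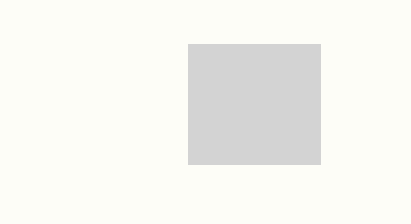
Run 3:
px0 = 188; py0 = 44; px1 = 320; py1 = 164; color = 'lightgray'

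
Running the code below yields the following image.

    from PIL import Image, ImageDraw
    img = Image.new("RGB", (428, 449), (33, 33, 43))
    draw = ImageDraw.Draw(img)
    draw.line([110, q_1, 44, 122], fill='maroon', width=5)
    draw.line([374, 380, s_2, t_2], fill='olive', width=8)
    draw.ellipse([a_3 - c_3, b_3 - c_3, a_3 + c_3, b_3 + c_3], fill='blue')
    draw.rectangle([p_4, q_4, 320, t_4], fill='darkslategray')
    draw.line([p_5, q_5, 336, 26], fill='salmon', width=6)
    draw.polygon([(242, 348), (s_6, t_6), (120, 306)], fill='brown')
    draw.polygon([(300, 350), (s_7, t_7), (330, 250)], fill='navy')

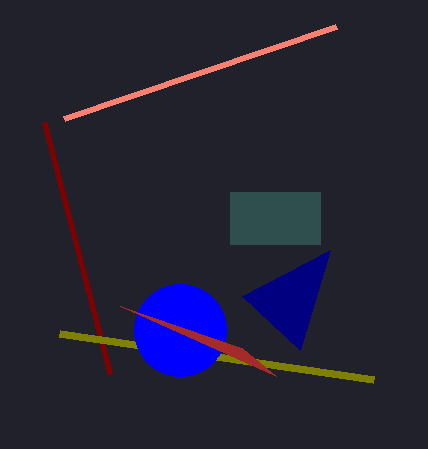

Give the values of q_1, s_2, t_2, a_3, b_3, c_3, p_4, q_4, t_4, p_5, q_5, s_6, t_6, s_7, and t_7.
q_1 = 374, s_2 = 60, t_2 = 334, a_3 = 180, b_3 = 330, c_3 = 46, p_4 = 230, q_4 = 192, t_4 = 244, p_5 = 64, q_5 = 118, s_6 = 276, t_6 = 376, s_7 = 242, t_7 = 296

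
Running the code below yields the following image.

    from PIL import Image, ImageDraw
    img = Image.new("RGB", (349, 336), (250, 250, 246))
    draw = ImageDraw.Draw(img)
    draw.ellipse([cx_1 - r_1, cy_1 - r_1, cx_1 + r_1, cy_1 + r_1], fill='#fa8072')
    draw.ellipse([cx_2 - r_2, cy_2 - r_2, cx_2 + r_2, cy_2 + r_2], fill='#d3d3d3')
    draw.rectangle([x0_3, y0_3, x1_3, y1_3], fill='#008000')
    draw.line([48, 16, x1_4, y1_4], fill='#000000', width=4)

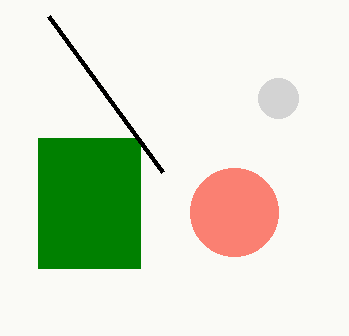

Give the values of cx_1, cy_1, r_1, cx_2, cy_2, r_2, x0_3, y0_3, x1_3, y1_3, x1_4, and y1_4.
cx_1 = 234, cy_1 = 212, r_1 = 44, cx_2 = 278, cy_2 = 98, r_2 = 20, x0_3 = 38, y0_3 = 138, x1_3 = 140, y1_3 = 268, x1_4 = 162, y1_4 = 172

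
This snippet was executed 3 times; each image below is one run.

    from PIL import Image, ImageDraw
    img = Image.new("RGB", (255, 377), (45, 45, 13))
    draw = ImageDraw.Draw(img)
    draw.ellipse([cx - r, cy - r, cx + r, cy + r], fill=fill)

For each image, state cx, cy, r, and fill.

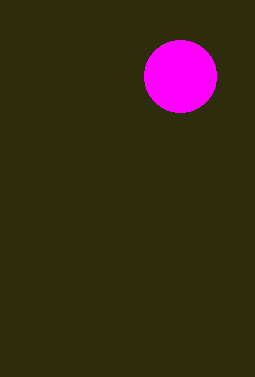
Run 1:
cx = 180; cy = 76; r = 36; fill = 'magenta'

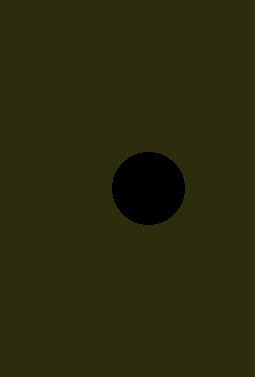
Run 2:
cx = 148; cy = 188; r = 36; fill = 'black'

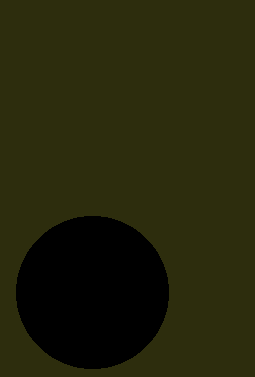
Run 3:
cx = 92; cy = 292; r = 76; fill = 'black'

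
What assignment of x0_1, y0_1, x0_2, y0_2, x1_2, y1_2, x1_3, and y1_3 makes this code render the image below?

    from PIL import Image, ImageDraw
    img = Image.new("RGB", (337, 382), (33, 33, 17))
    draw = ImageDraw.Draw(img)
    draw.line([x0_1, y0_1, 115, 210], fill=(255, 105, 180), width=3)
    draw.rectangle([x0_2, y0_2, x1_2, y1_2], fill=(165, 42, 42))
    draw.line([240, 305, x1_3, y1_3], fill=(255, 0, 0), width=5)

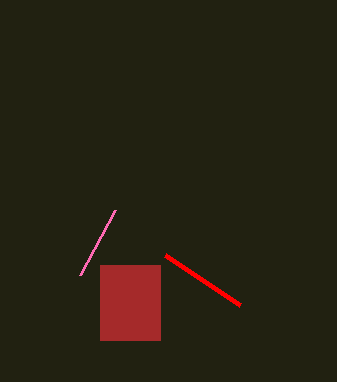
x0_1 = 80
y0_1 = 275
x0_2 = 100
y0_2 = 265
x1_2 = 160
y1_2 = 340
x1_3 = 165
y1_3 = 255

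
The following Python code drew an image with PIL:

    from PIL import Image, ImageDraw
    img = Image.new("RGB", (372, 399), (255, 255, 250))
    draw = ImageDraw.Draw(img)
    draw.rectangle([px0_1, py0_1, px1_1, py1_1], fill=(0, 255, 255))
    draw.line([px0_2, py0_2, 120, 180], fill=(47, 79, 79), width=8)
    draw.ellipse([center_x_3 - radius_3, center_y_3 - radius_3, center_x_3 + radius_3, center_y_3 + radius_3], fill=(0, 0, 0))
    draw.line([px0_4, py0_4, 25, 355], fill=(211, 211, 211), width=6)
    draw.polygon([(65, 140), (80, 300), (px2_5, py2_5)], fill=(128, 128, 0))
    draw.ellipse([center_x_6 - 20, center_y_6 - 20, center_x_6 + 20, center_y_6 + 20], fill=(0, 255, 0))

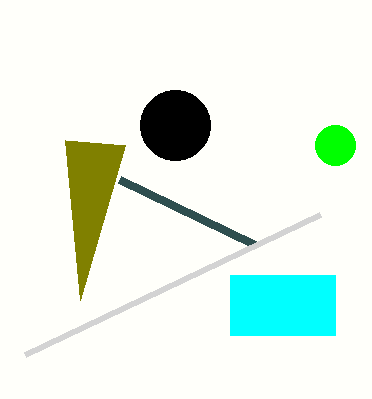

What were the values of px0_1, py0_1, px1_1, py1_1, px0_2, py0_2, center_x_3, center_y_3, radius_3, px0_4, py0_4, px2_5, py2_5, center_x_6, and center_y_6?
px0_1 = 230, py0_1 = 275, px1_1 = 335, py1_1 = 335, px0_2 = 255, py0_2 = 245, center_x_3 = 175, center_y_3 = 125, radius_3 = 35, px0_4 = 320, py0_4 = 215, px2_5 = 125, py2_5 = 145, center_x_6 = 335, center_y_6 = 145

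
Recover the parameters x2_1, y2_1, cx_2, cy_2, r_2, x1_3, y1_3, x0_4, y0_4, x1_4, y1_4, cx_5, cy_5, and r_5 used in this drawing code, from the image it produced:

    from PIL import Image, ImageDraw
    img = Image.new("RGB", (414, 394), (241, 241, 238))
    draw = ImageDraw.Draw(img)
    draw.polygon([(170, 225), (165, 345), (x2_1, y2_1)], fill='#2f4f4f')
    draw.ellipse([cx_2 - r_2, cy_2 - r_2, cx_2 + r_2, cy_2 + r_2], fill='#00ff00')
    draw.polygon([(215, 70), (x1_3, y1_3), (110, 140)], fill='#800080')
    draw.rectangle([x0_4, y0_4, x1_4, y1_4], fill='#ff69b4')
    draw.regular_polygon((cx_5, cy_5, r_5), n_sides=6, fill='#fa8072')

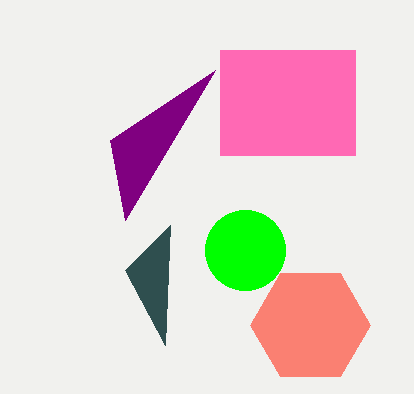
x2_1 = 125, y2_1 = 270, cx_2 = 245, cy_2 = 250, r_2 = 40, x1_3 = 125, y1_3 = 220, x0_4 = 220, y0_4 = 50, x1_4 = 355, y1_4 = 155, cx_5 = 310, cy_5 = 325, r_5 = 60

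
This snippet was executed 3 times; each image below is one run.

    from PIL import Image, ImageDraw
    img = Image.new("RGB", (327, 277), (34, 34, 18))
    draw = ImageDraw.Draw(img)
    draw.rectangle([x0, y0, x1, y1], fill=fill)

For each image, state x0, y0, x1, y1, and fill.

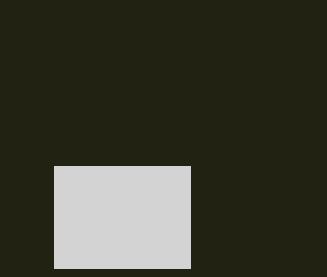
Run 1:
x0 = 54; y0 = 166; x1 = 190; y1 = 268; fill = 'lightgray'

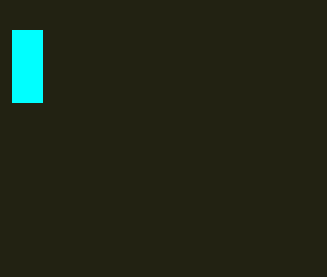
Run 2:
x0 = 12
y0 = 30
x1 = 42
y1 = 102
fill = 'cyan'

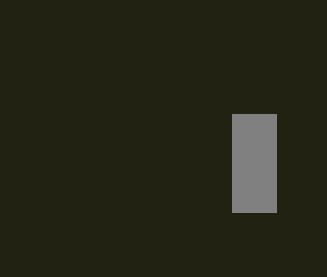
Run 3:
x0 = 232, y0 = 114, x1 = 276, y1 = 212, fill = 'gray'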